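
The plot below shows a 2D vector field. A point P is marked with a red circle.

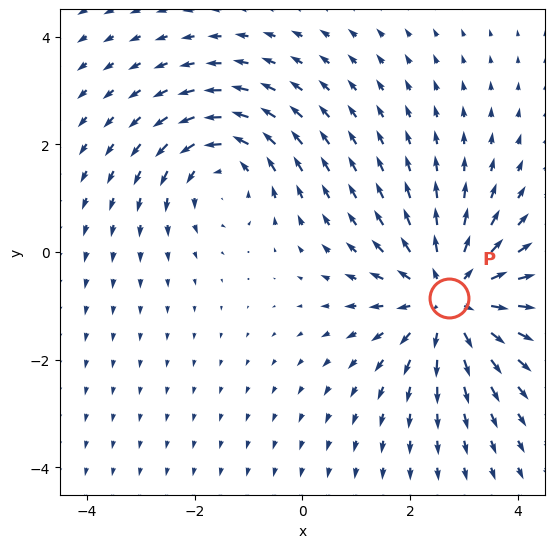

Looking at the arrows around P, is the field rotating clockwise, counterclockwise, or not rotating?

not rotating

Near P at (2.7, -0.9) the arrows show no circulation. The curl there is ≈0.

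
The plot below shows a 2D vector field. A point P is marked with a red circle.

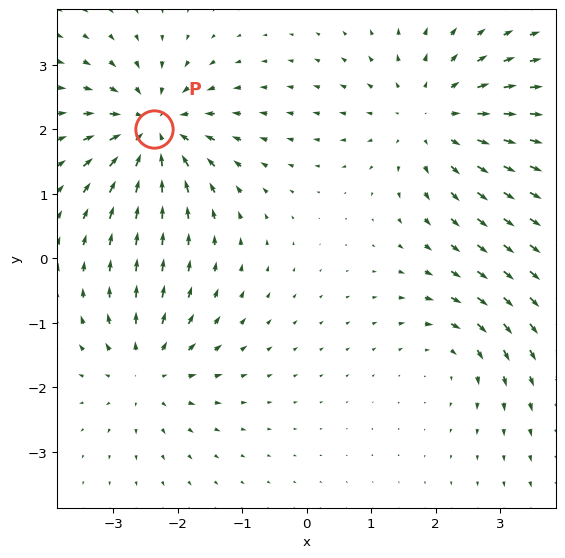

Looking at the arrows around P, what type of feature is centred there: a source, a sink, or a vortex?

sink

At P (-2.4, 2.0) the arrows converge inward. Divergence about -6, curl ≈0 — negative divergence with near-zero curl is a sink.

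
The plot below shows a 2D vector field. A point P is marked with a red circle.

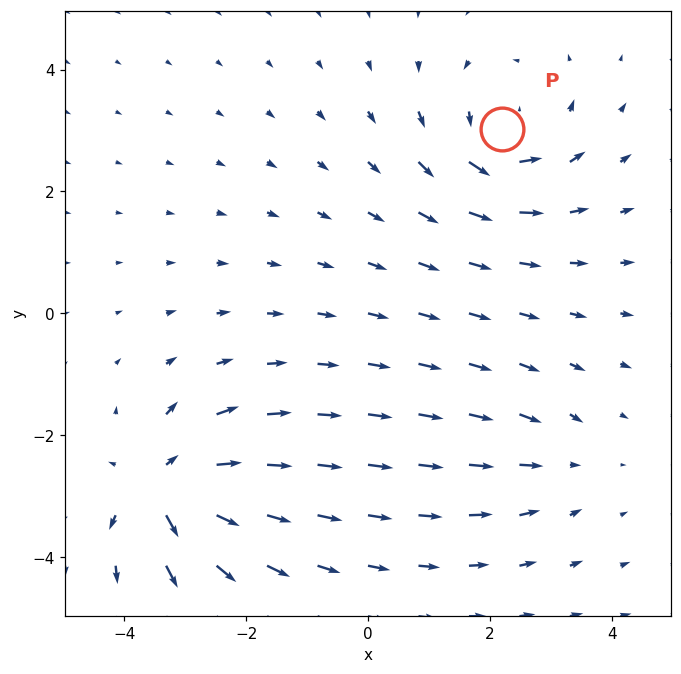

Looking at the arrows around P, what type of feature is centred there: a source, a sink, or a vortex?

At P (2.2, 3.0) the arrows circulate counterclockwise. Divergence ≈0, curl about +5 — near-zero divergence with nonzero curl is a vortex.

vortex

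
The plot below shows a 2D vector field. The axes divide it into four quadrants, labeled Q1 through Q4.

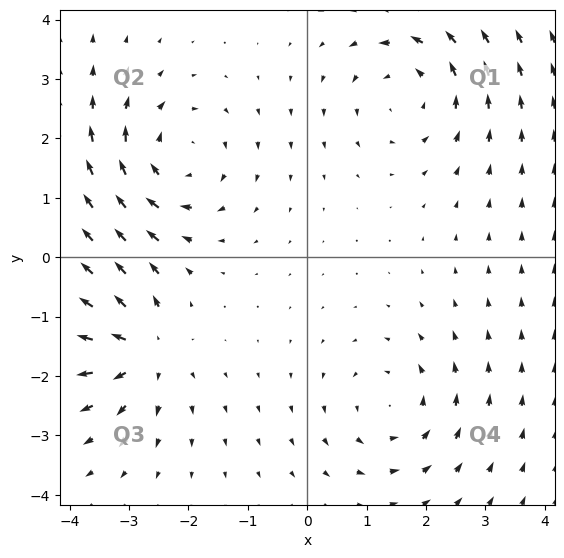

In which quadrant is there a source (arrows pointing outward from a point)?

The source sits at approximately (-2.8, -1.5), which lies in quadrant Q3. The divergence there is about +5, positive as expected for a source.

Q3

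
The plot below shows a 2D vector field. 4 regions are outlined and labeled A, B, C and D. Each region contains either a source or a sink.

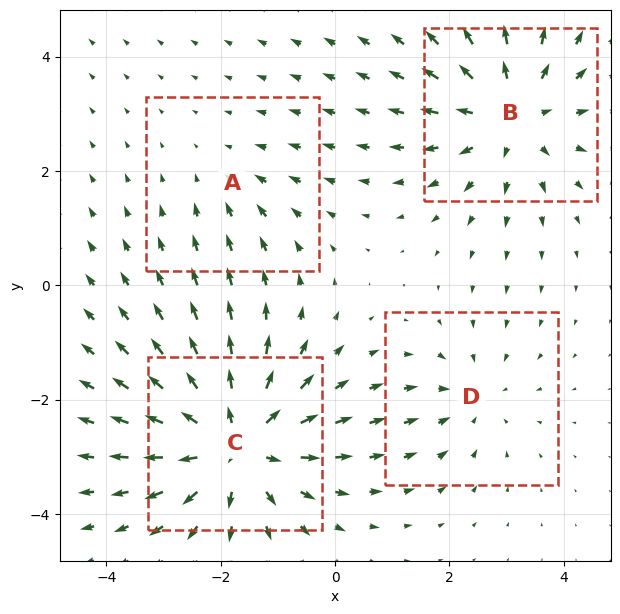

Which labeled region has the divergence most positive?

Divergence at each region's feature centre — A: about -2, B: about +5, C: about +6, D: about -3. Region C is most positive.

C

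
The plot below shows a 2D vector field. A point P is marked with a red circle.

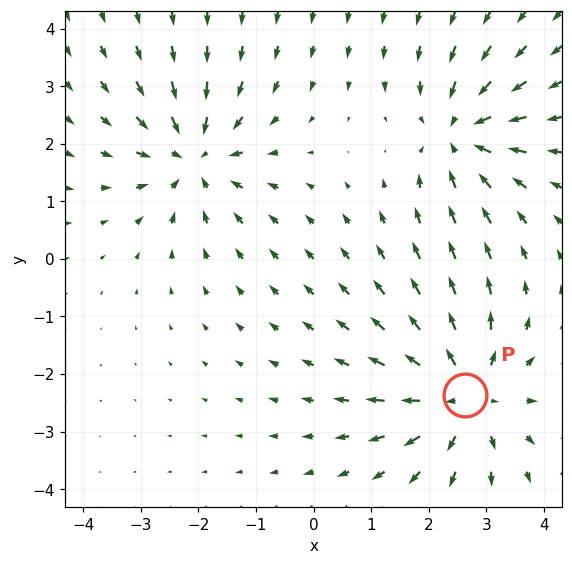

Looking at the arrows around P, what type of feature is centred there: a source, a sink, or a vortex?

At P (2.6, -2.4) the arrows spread outward. Divergence about +5, curl ≈0 — positive divergence with near-zero curl is a source.

source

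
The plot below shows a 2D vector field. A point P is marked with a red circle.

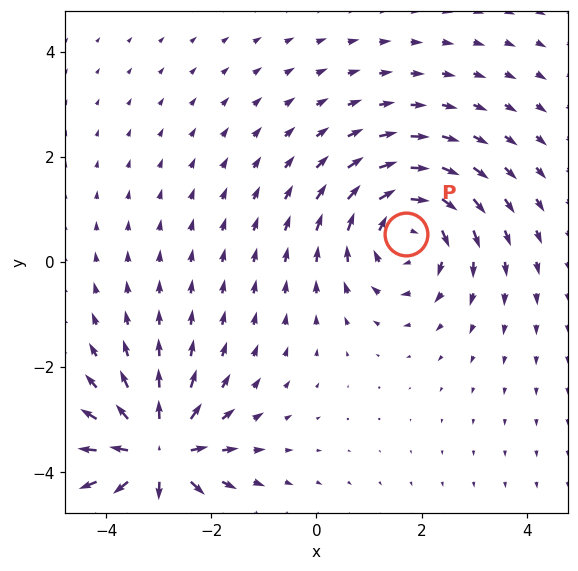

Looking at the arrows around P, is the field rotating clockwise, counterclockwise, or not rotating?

clockwise

Near P at (1.7, 0.5) the arrows circulate clockwise. The curl (z-component) there is about -4; negative curl means clockwise rotation.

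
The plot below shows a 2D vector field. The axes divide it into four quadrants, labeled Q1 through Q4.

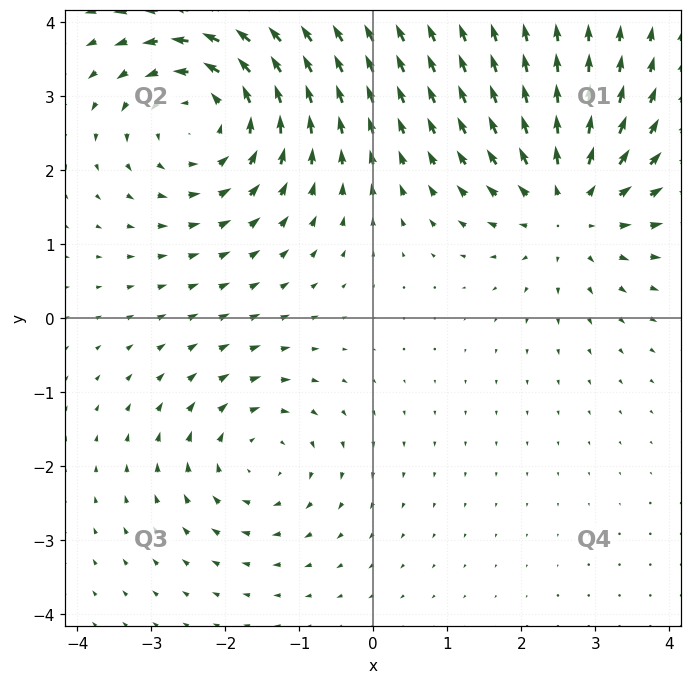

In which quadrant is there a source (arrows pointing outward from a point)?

The source sits at approximately (2.7, 1.5), which lies in quadrant Q1. The divergence there is about +4, positive as expected for a source.

Q1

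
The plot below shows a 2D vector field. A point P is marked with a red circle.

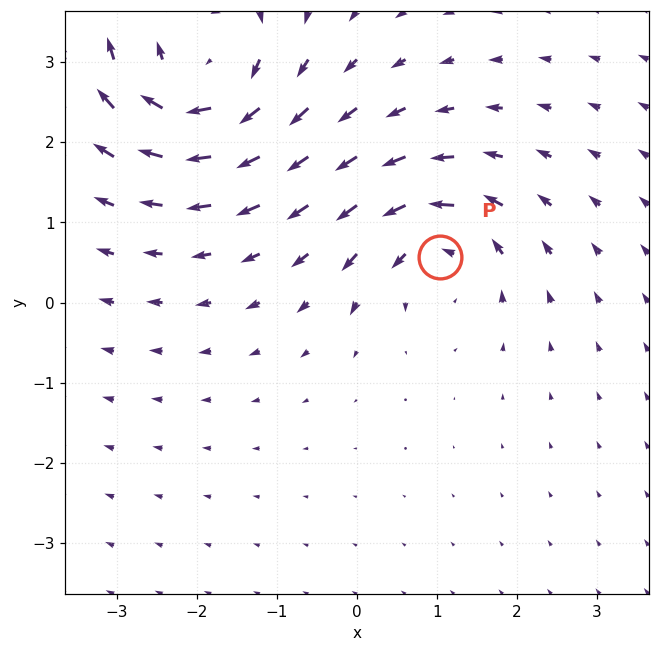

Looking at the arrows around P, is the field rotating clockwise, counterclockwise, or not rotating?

counterclockwise

Near P at (1.0, 0.6) the arrows circulate counterclockwise. The curl (z-component) there is about +5; positive curl means counterclockwise rotation.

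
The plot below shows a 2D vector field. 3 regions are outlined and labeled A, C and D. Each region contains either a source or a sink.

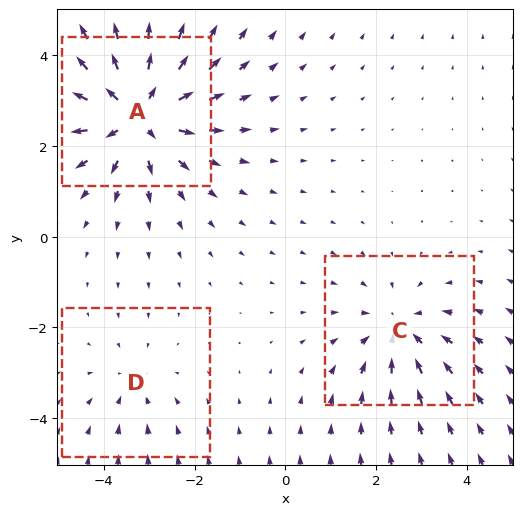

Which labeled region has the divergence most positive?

Divergence at each region's feature centre — A: about +5, C: about -3, D: about -2. Region A is most positive.

A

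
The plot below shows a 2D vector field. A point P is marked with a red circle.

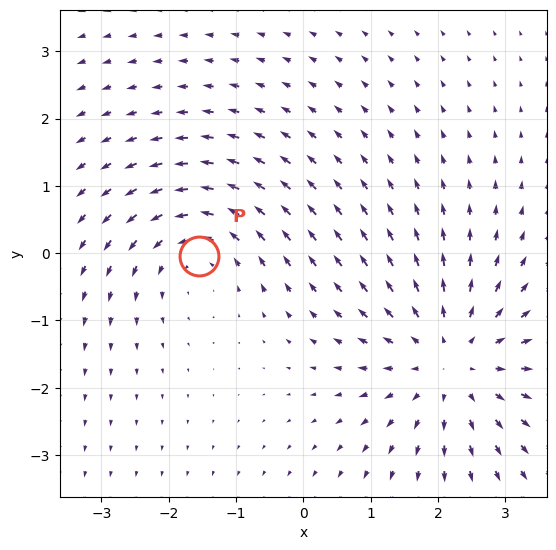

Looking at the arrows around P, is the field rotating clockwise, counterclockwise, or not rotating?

counterclockwise

Near P at (-1.6, -0.0) the arrows circulate counterclockwise. The curl (z-component) there is about +3; positive curl means counterclockwise rotation.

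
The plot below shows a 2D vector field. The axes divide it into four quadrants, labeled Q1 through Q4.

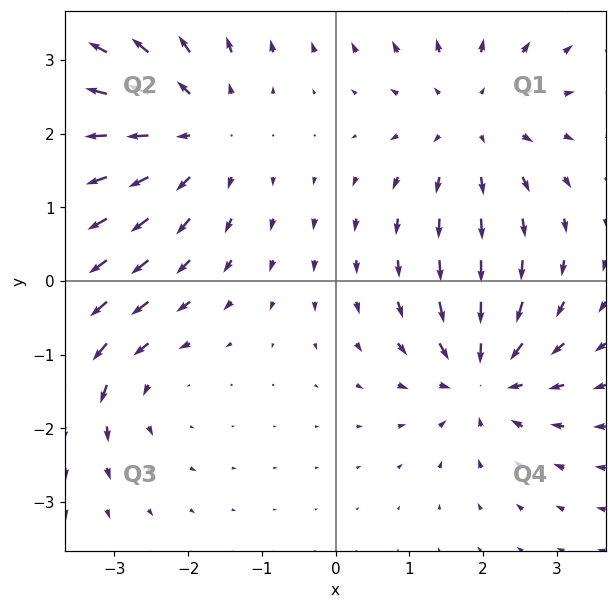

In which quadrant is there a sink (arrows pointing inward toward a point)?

The sink sits at approximately (2.0, -1.3), which lies in quadrant Q4. The divergence there is about -5, negative as expected for a sink.

Q4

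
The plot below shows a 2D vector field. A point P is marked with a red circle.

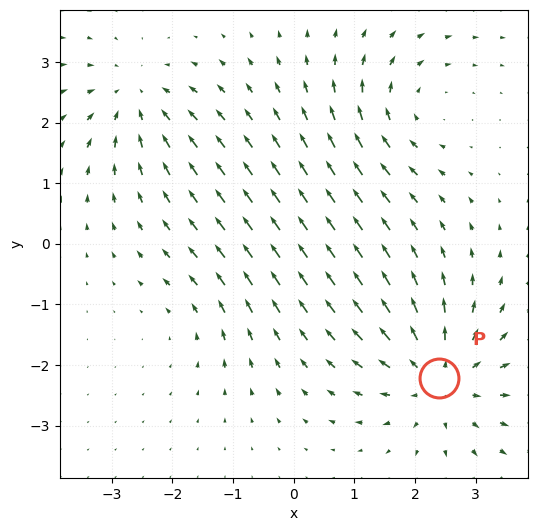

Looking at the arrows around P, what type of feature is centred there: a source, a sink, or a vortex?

At P (2.4, -2.2) the arrows spread outward. Divergence about +5, curl ≈0 — positive divergence with near-zero curl is a source.

source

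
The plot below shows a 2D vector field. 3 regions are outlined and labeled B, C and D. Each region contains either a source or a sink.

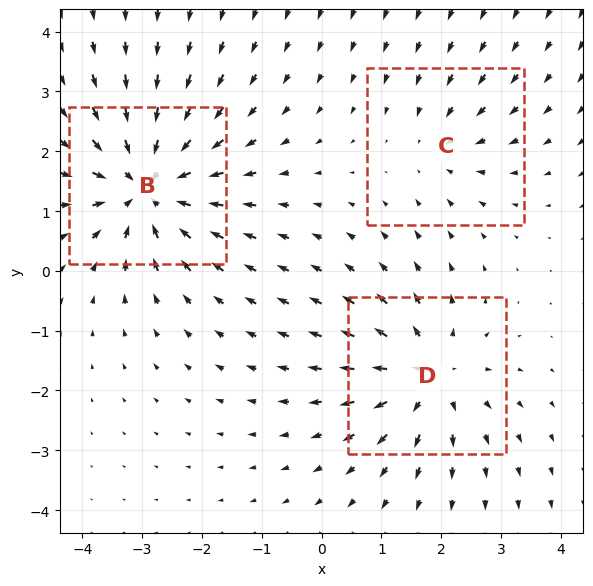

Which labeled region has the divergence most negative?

Divergence at each region's feature centre — B: about -5, C: about -2, D: about +4. Region B is most negative.

B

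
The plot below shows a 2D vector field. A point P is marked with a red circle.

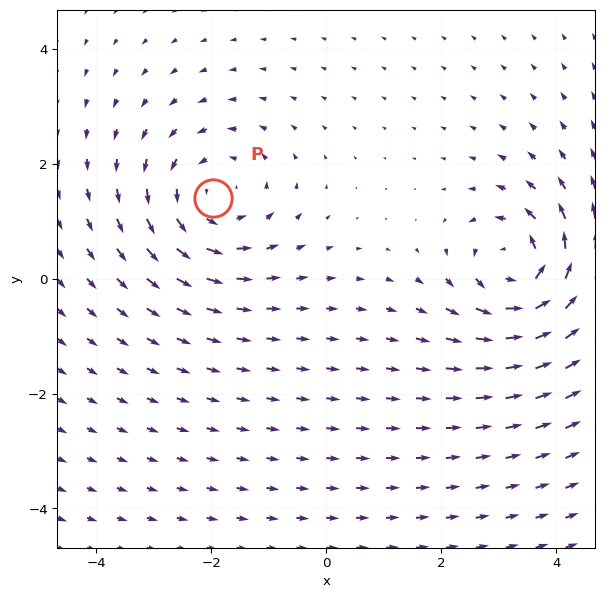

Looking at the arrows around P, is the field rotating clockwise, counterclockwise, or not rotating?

counterclockwise

Near P at (-2.0, 1.4) the arrows circulate counterclockwise. The curl (z-component) there is about +3; positive curl means counterclockwise rotation.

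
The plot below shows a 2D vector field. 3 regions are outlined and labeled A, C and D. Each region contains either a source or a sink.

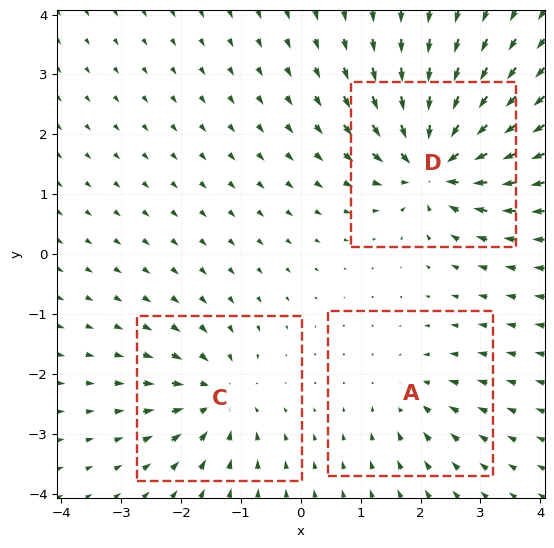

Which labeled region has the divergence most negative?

Divergence at each region's feature centre — A: about -3, C: about -4, D: about -7. Region D is most negative.

D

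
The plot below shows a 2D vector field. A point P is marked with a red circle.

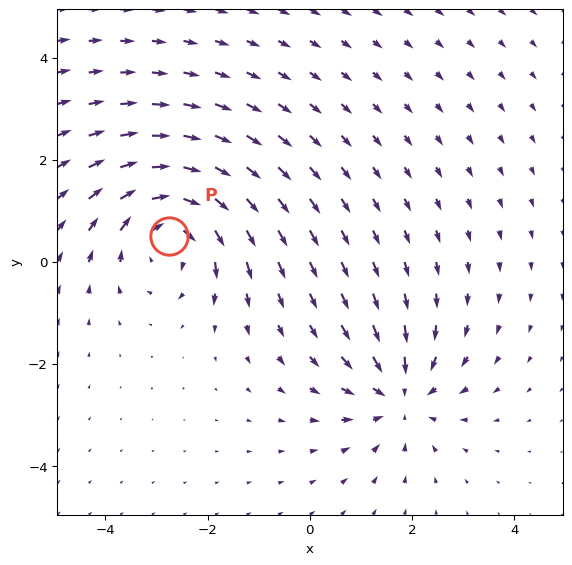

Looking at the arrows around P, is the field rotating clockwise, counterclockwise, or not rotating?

clockwise

Near P at (-2.8, 0.5) the arrows circulate clockwise. The curl (z-component) there is about -3; negative curl means clockwise rotation.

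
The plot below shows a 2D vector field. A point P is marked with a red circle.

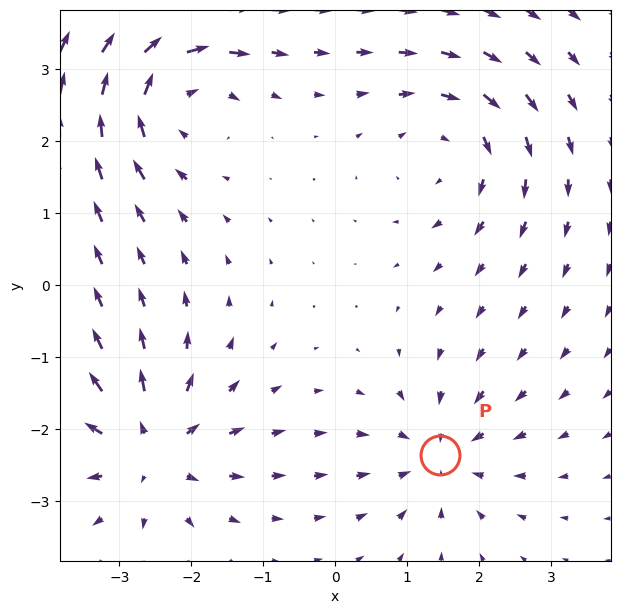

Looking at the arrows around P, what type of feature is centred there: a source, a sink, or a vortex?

sink

At P (1.5, -2.4) the arrows converge inward. Divergence about -4, curl ≈0 — negative divergence with near-zero curl is a sink.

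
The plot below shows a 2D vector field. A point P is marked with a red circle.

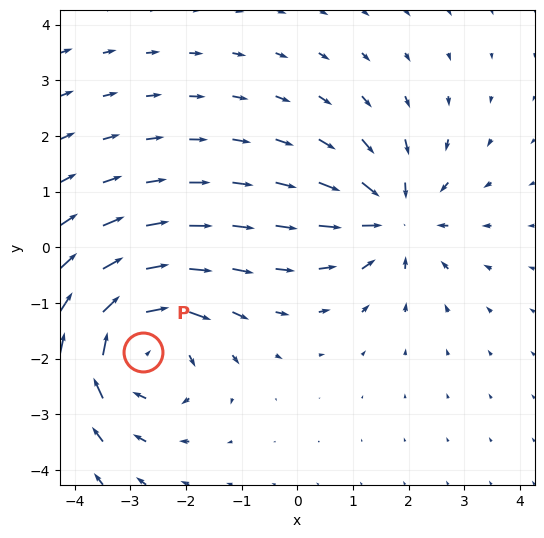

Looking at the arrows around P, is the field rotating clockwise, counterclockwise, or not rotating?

Near P at (-2.8, -1.9) the arrows circulate clockwise. The curl (z-component) there is about -4; negative curl means clockwise rotation.

clockwise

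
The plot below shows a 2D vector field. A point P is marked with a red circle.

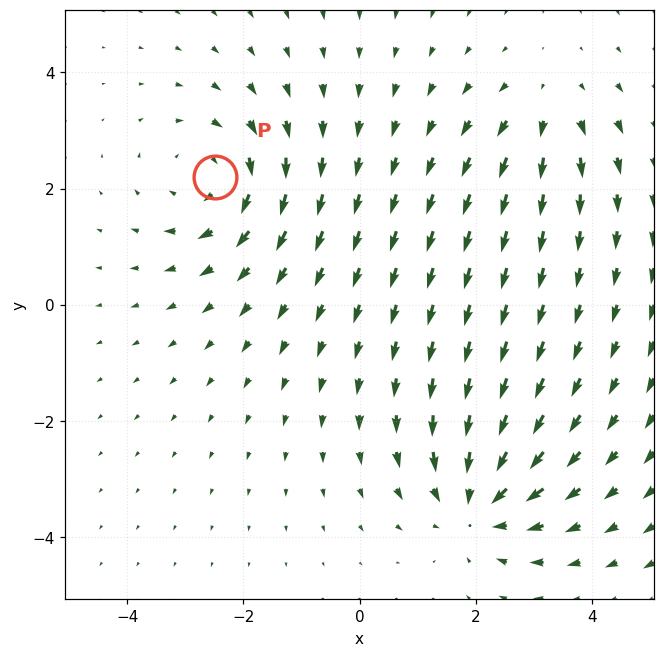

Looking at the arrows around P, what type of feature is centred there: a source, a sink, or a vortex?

vortex

At P (-2.5, 2.2) the arrows circulate clockwise. Divergence ≈0, curl about -4 — near-zero divergence with nonzero curl is a vortex.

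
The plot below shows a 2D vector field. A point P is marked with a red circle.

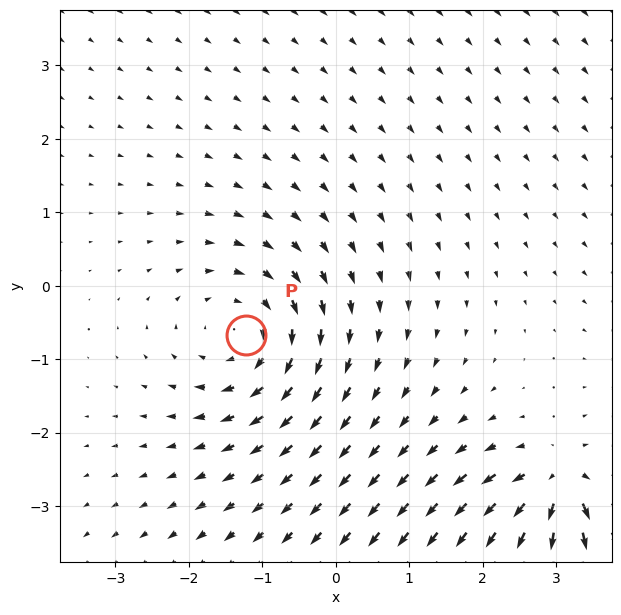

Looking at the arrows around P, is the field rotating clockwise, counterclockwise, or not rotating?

Near P at (-1.2, -0.7) the arrows circulate clockwise. The curl (z-component) there is about -3; negative curl means clockwise rotation.

clockwise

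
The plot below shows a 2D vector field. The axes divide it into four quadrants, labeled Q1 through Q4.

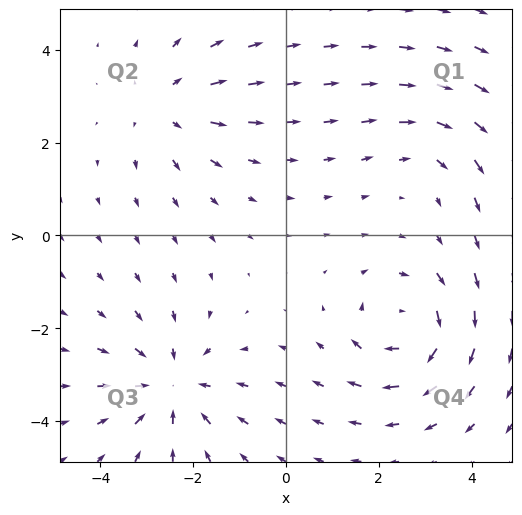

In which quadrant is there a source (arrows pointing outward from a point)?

Q2

The source sits at approximately (-2.6, 2.8), which lies in quadrant Q2. The divergence there is about +3, positive as expected for a source.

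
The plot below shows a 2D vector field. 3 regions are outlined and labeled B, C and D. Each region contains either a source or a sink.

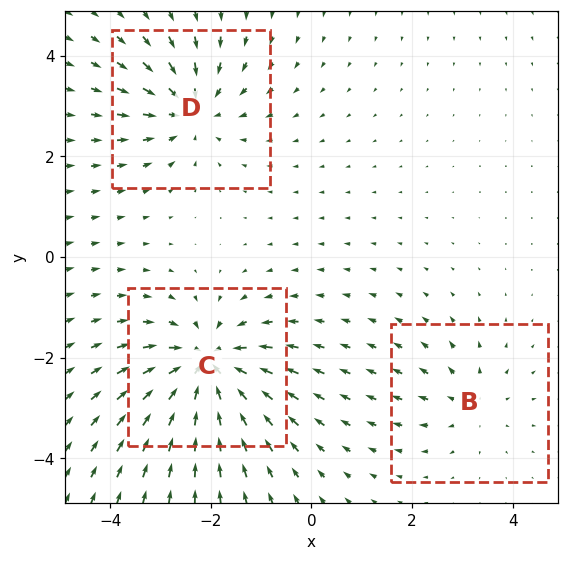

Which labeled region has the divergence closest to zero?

B

Divergence at each region's feature centre — B: about +2, C: about -5, D: about -4. Region B is closest to zero.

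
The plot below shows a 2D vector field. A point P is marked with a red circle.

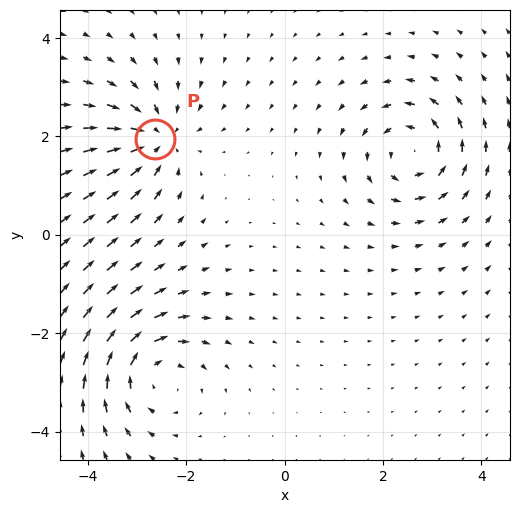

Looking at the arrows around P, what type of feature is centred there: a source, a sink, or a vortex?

At P (-2.6, 1.9) the arrows converge inward. Divergence about -4, curl ≈0 — negative divergence with near-zero curl is a sink.

sink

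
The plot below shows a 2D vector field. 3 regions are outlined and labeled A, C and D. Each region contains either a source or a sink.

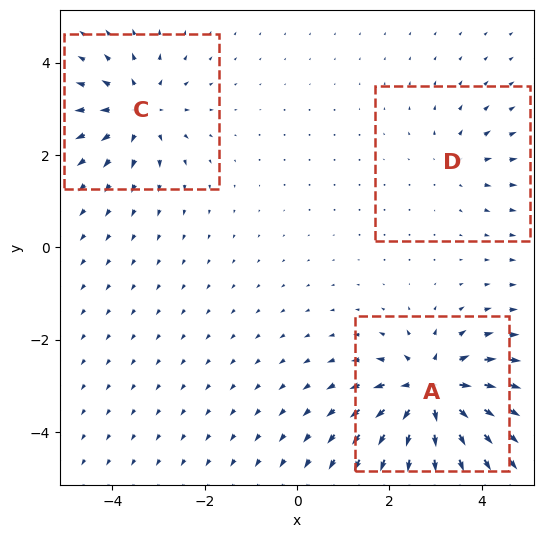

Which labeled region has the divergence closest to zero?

Divergence at each region's feature centre — A: about +6, C: about +4, D: about +2. Region D is closest to zero.

D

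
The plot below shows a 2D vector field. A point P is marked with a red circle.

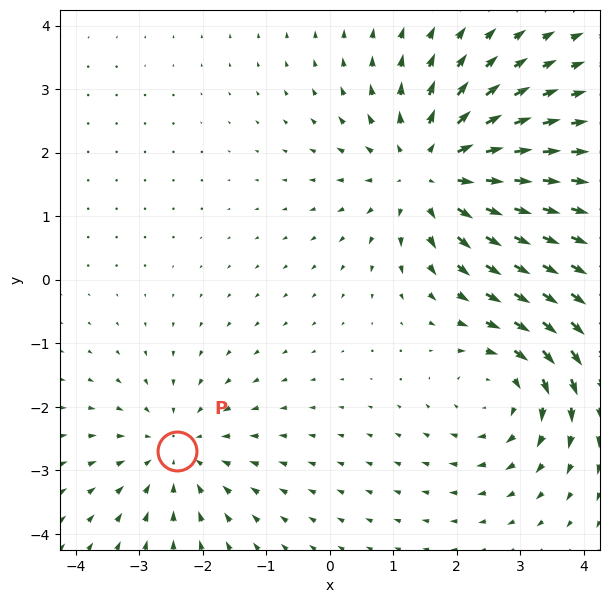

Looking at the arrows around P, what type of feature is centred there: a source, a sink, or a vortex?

sink

At P (-2.4, -2.7) the arrows converge inward. Divergence about -3, curl ≈0 — negative divergence with near-zero curl is a sink.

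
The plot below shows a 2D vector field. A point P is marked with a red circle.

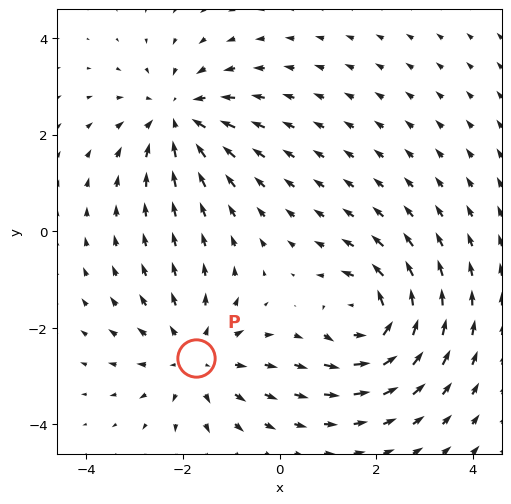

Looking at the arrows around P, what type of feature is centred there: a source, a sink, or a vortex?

source

At P (-1.7, -2.6) the arrows spread outward. Divergence about +3, curl ≈0 — positive divergence with near-zero curl is a source.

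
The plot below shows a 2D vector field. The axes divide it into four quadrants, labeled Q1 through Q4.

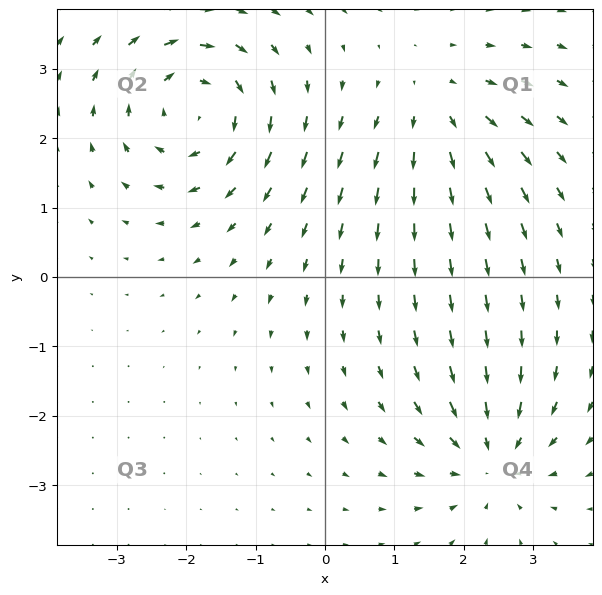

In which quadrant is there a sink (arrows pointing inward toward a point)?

The sink sits at approximately (2.4, -2.6), which lies in quadrant Q4. The divergence there is about -4, negative as expected for a sink.

Q4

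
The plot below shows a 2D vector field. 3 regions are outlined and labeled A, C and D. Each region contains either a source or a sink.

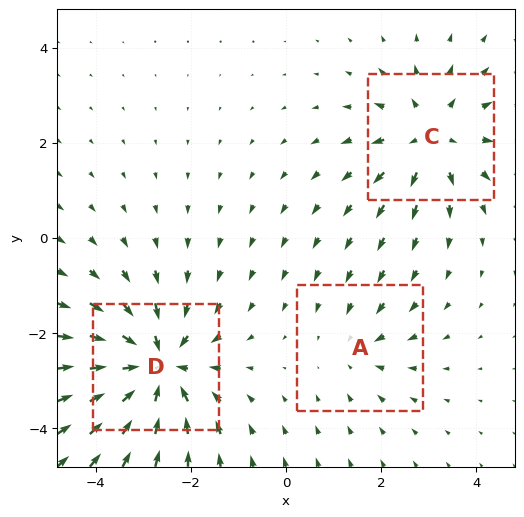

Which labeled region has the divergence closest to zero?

A

Divergence at each region's feature centre — A: about -2, C: about +3, D: about -4. Region A is closest to zero.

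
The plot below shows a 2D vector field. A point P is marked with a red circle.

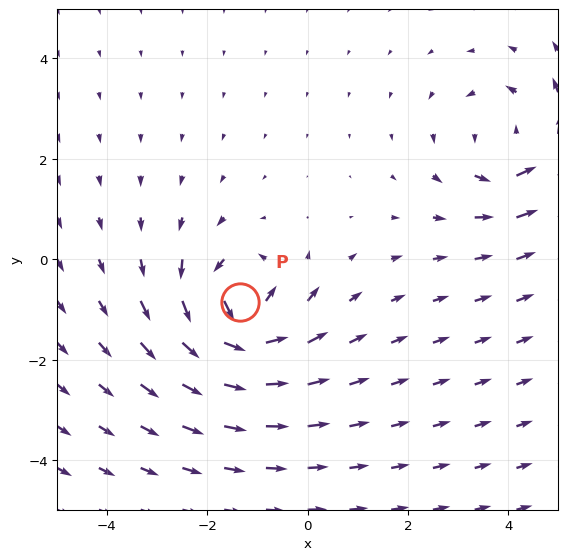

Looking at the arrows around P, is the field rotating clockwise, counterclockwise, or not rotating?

counterclockwise

Near P at (-1.4, -0.8) the arrows circulate counterclockwise. The curl (z-component) there is about +5; positive curl means counterclockwise rotation.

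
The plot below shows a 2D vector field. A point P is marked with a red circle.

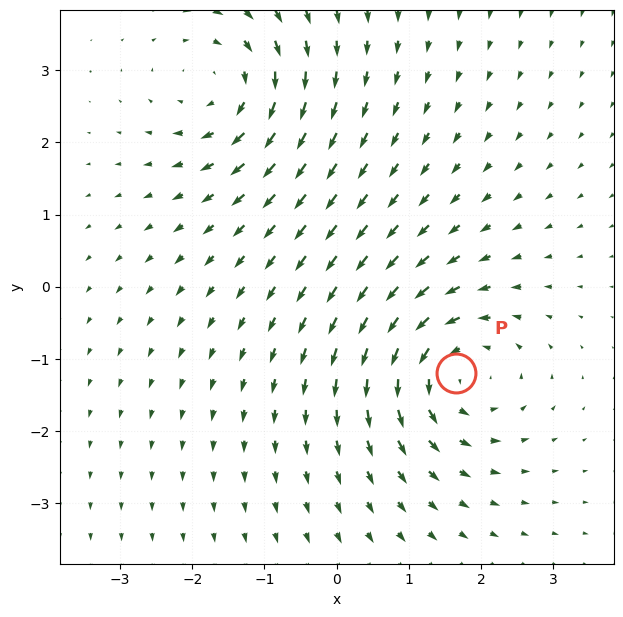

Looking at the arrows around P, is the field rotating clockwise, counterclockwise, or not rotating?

Near P at (1.6, -1.2) the arrows circulate counterclockwise. The curl (z-component) there is about +4; positive curl means counterclockwise rotation.

counterclockwise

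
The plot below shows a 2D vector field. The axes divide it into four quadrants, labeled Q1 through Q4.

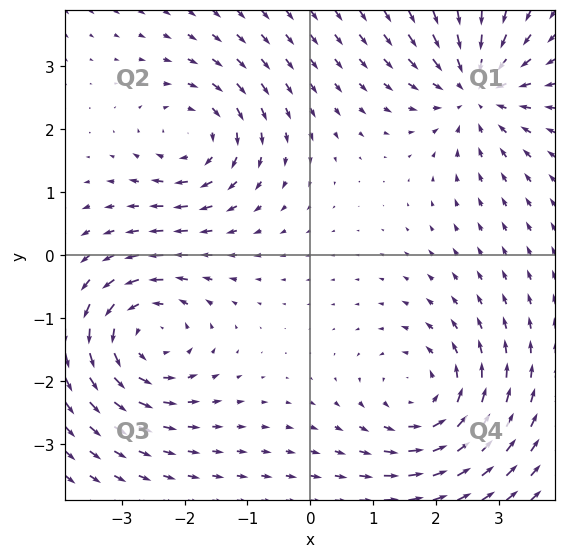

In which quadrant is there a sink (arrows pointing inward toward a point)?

The sink sits at approximately (2.6, 2.6), which lies in quadrant Q1. The divergence there is about -5, negative as expected for a sink.

Q1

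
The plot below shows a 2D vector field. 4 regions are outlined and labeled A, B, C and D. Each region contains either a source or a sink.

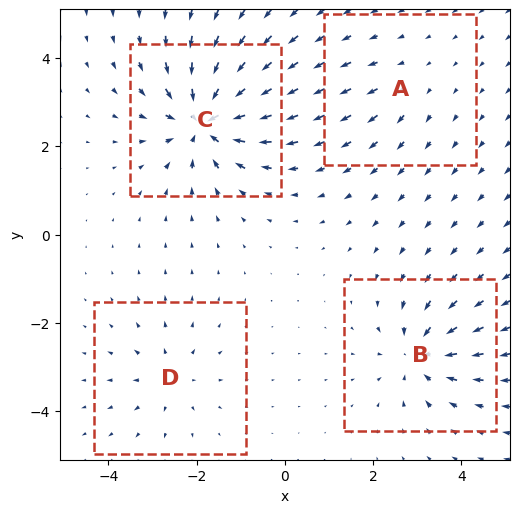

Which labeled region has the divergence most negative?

Divergence at each region's feature centre — A: about +2, B: about -5, C: about -8, D: about +4. Region C is most negative.

C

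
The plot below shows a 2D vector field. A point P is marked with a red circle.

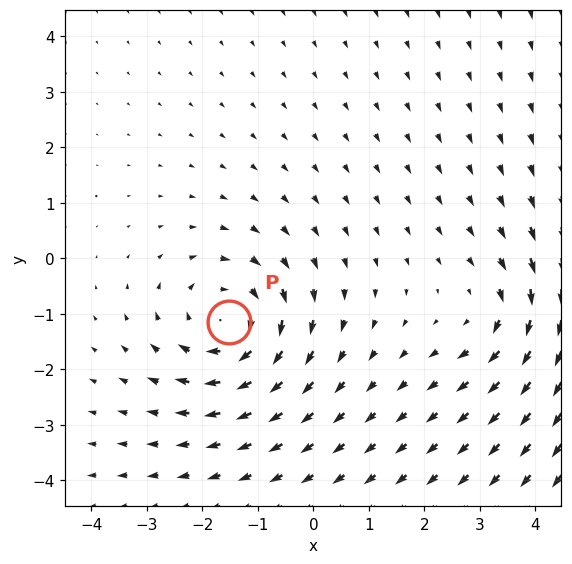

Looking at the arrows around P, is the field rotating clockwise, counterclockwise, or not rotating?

Near P at (-1.5, -1.2) the arrows circulate clockwise. The curl (z-component) there is about -4; negative curl means clockwise rotation.

clockwise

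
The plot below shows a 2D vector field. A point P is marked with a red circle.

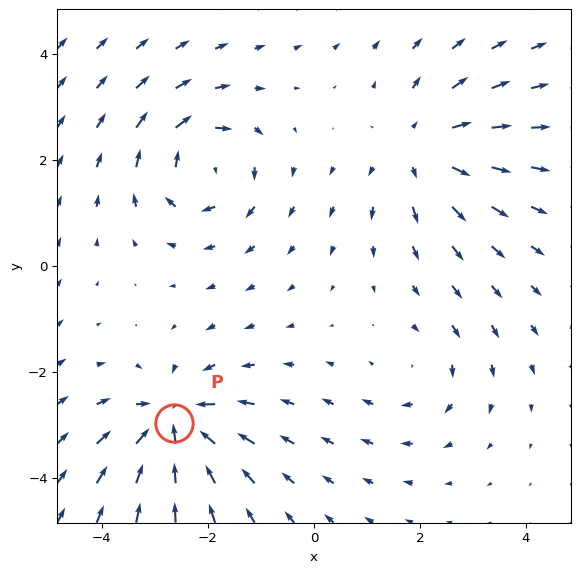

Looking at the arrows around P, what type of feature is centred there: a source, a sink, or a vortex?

At P (-2.6, -3.0) the arrows converge inward. Divergence about -6, curl ≈0 — negative divergence with near-zero curl is a sink.

sink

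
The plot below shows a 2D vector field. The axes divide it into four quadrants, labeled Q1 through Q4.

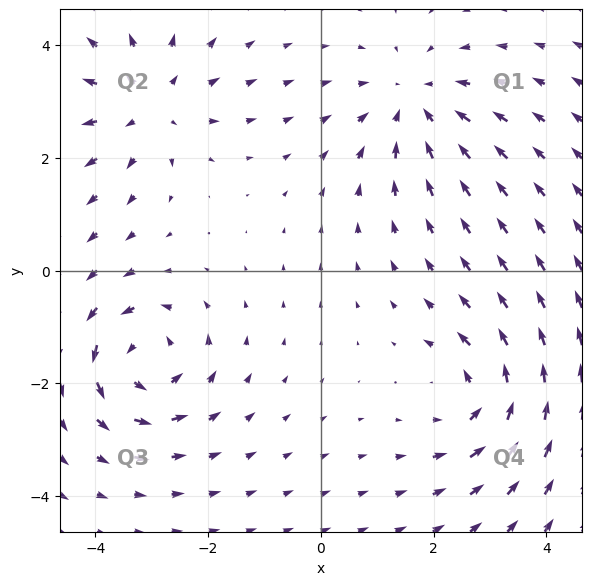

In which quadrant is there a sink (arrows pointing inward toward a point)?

Q1

The sink sits at approximately (1.7, 3.0), which lies in quadrant Q1. The divergence there is about -4, negative as expected for a sink.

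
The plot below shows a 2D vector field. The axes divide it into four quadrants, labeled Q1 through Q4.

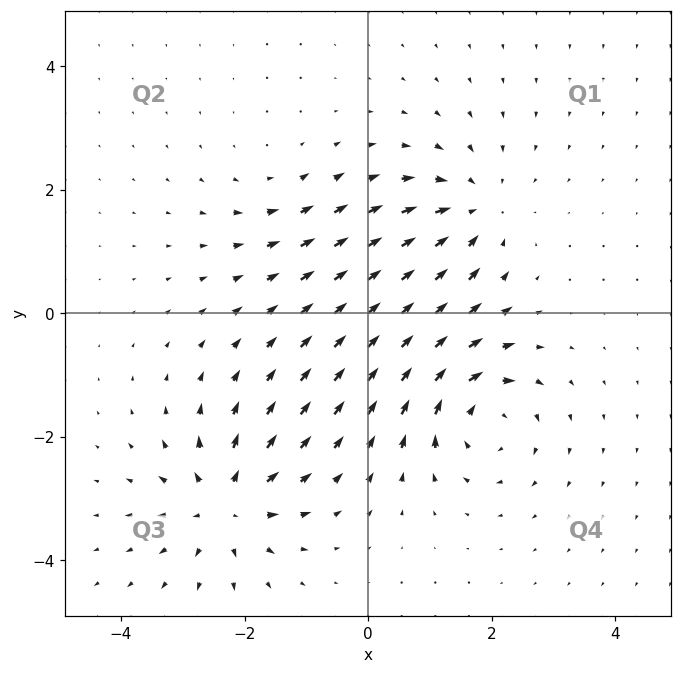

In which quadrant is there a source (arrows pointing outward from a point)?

The source sits at approximately (-2.3, -3.1), which lies in quadrant Q3. The divergence there is about +6, positive as expected for a source.

Q3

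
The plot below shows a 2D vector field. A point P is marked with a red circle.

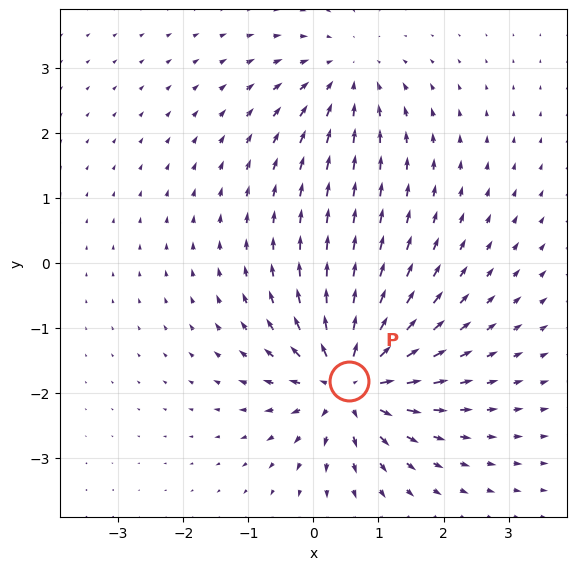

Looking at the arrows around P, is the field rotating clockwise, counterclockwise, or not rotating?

not rotating

Near P at (0.6, -1.8) the arrows show no circulation. The curl there is ≈0.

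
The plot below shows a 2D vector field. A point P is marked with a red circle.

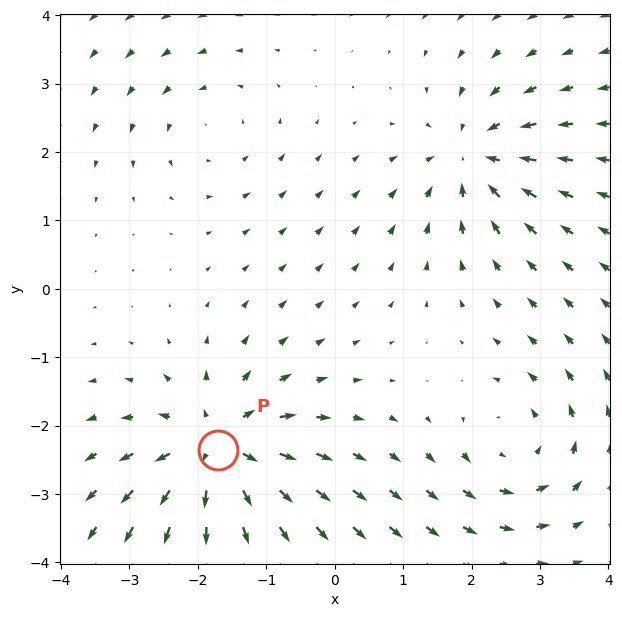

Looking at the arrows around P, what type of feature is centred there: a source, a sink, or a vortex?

source

At P (-1.7, -2.4) the arrows spread outward. Divergence about +6, curl ≈0 — positive divergence with near-zero curl is a source.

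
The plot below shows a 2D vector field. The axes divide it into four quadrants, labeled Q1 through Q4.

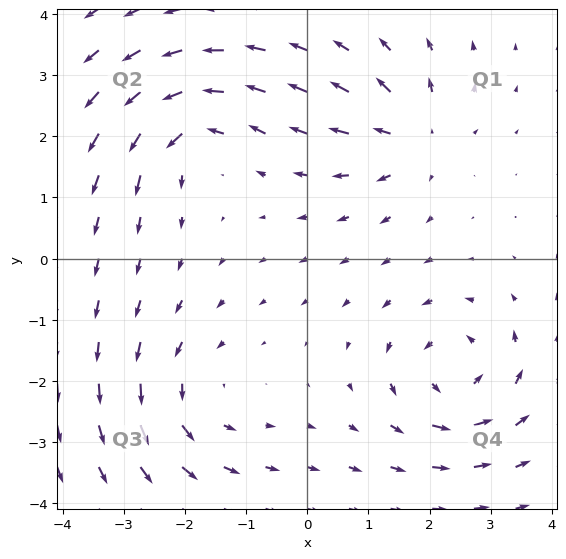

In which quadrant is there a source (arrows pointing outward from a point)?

The source sits at approximately (1.7, 2.0), which lies in quadrant Q1. The divergence there is about +5, positive as expected for a source.

Q1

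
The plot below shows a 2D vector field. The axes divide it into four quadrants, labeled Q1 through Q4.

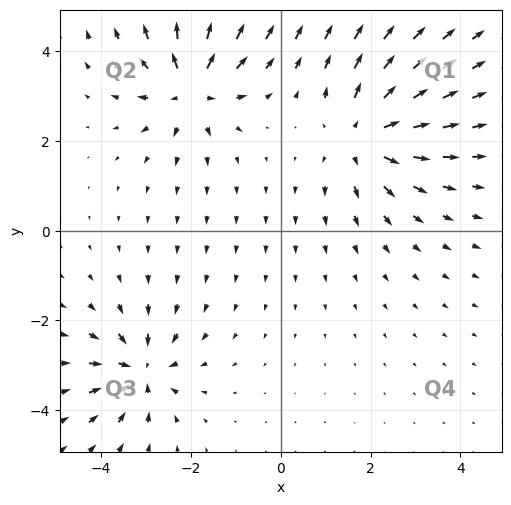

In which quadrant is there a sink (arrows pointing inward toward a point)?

The sink sits at approximately (-3.1, -3.1), which lies in quadrant Q3. The divergence there is about -5, negative as expected for a sink.

Q3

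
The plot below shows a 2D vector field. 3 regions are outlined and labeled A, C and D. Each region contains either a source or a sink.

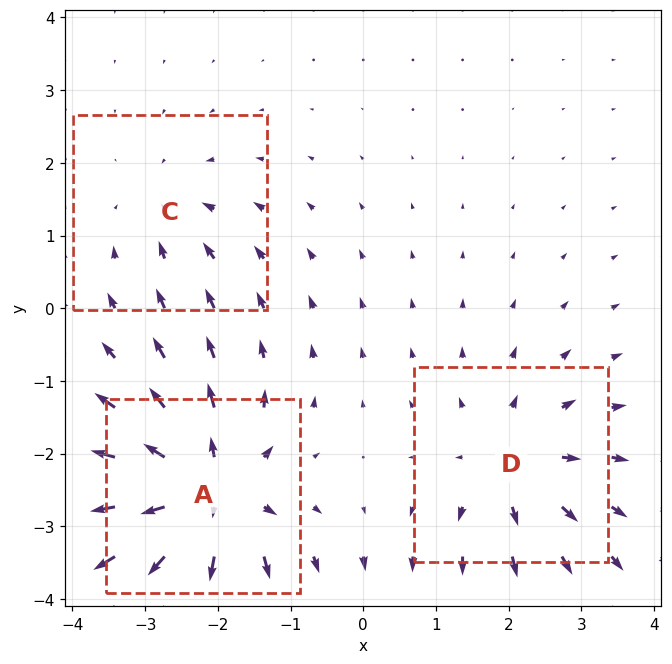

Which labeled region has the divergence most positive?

A

Divergence at each region's feature centre — A: about +6, C: about -2, D: about +4. Region A is most positive.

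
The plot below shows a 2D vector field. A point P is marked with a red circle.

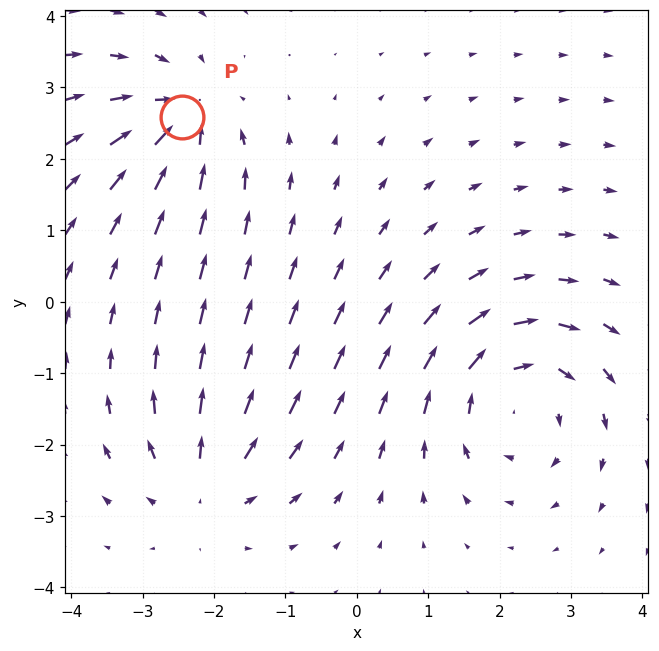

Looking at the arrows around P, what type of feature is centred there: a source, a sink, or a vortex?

At P (-2.4, 2.6) the arrows converge inward. Divergence about -4, curl ≈0 — negative divergence with near-zero curl is a sink.

sink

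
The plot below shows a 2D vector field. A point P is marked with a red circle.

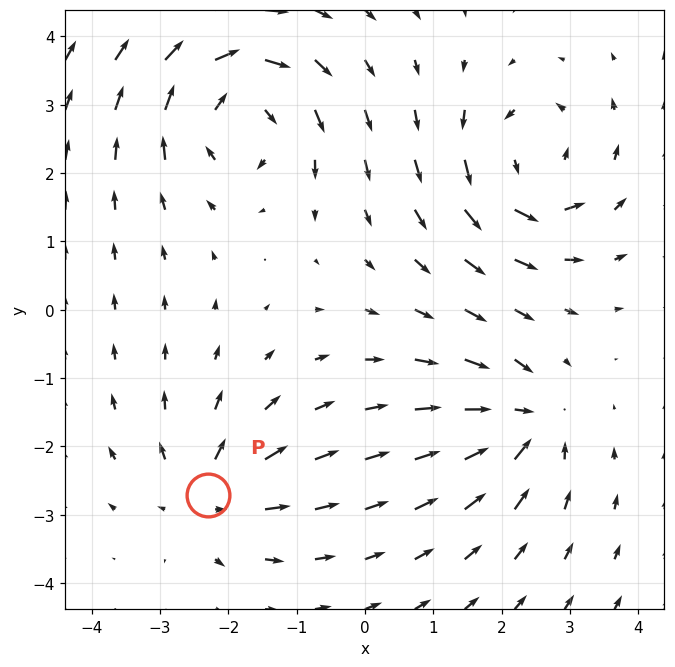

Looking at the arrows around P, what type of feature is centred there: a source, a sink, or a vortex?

source

At P (-2.3, -2.7) the arrows spread outward. Divergence about +4, curl ≈0 — positive divergence with near-zero curl is a source.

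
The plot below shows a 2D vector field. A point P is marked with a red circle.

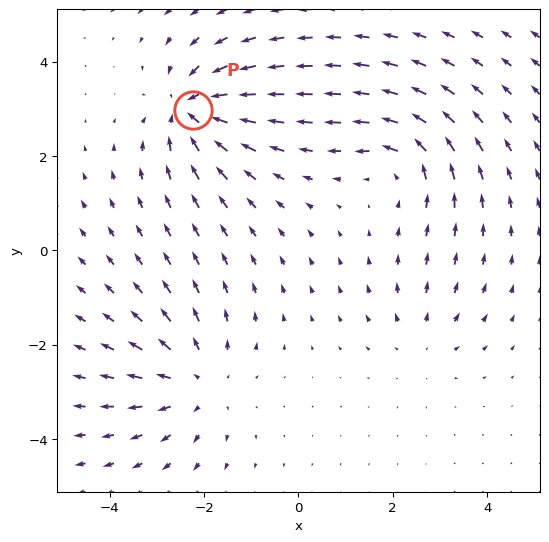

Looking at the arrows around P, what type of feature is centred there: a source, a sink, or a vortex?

sink

At P (-2.2, 3.0) the arrows converge inward. Divergence about -6, curl ≈0 — negative divergence with near-zero curl is a sink.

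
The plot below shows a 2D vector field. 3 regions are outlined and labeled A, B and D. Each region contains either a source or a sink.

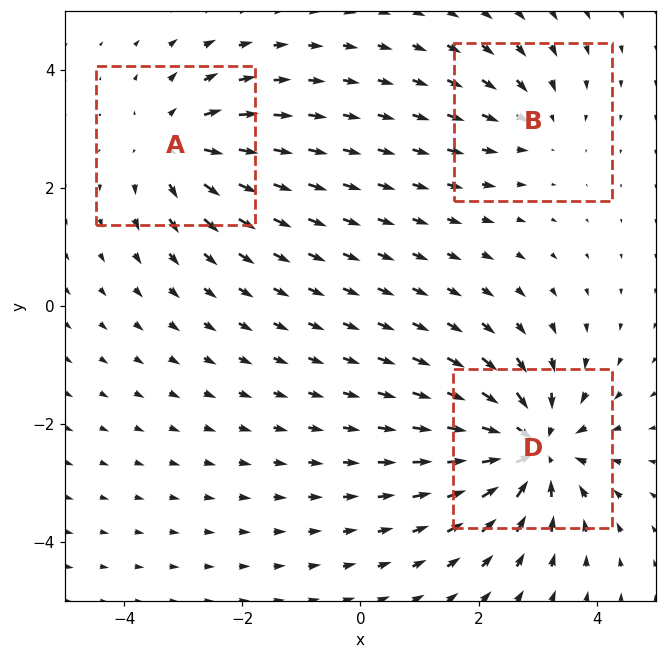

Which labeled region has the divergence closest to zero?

B

Divergence at each region's feature centre — A: about +3, B: about -2, D: about -5. Region B is closest to zero.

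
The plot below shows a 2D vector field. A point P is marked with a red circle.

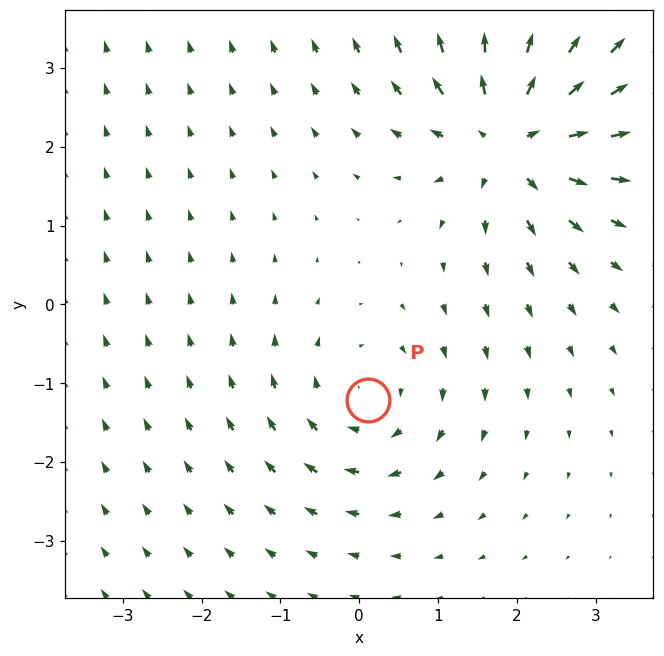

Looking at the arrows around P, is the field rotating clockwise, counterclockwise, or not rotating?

clockwise

Near P at (0.1, -1.2) the arrows circulate clockwise. The curl (z-component) there is about -3; negative curl means clockwise rotation.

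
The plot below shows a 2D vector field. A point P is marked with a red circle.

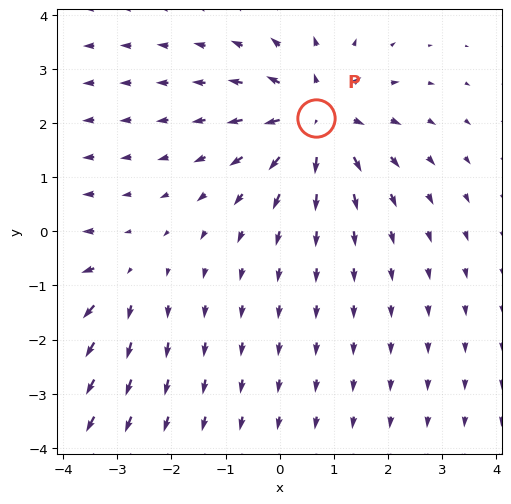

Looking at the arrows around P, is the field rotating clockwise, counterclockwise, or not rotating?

not rotating

Near P at (0.7, 2.1) the arrows show no circulation. The curl there is ≈0.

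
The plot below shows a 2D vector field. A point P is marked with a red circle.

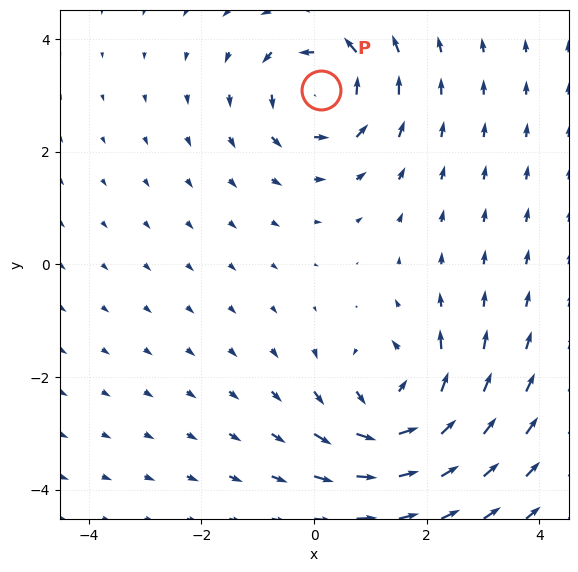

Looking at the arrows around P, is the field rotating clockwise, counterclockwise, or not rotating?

Near P at (0.1, 3.1) the arrows circulate counterclockwise. The curl (z-component) there is about +4; positive curl means counterclockwise rotation.

counterclockwise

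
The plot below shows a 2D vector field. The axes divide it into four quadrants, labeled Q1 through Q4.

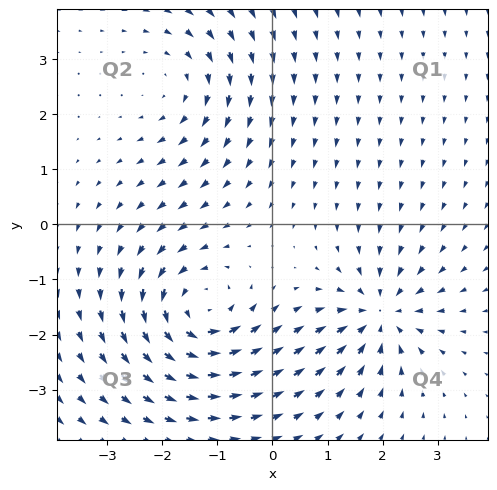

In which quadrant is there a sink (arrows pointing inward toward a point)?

Q4

The sink sits at approximately (2.0, -1.6), which lies in quadrant Q4. The divergence there is about -4, negative as expected for a sink.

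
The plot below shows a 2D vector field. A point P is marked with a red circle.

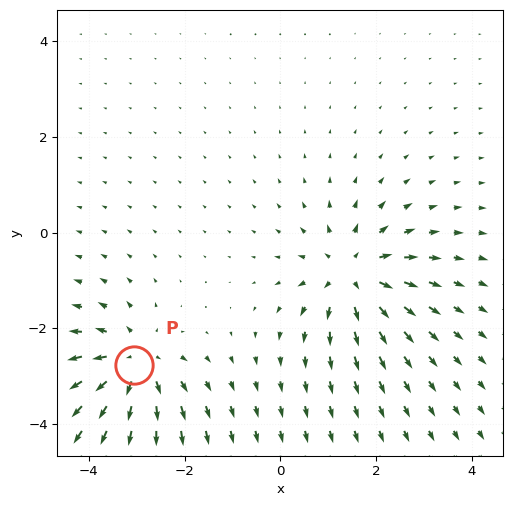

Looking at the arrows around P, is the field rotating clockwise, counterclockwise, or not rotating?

Near P at (-3.1, -2.8) the arrows show no circulation. The curl there is ≈0.

not rotating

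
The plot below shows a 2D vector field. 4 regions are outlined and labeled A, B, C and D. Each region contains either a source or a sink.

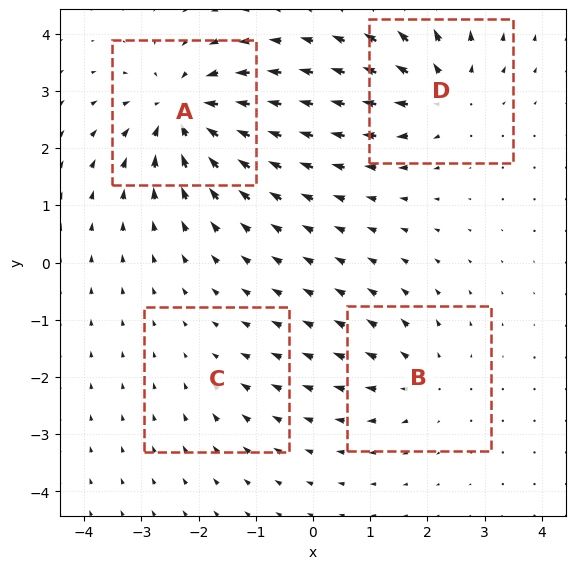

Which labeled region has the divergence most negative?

Divergence at each region's feature centre — A: about -8, B: about +4, C: about -2, D: about +6. Region A is most negative.

A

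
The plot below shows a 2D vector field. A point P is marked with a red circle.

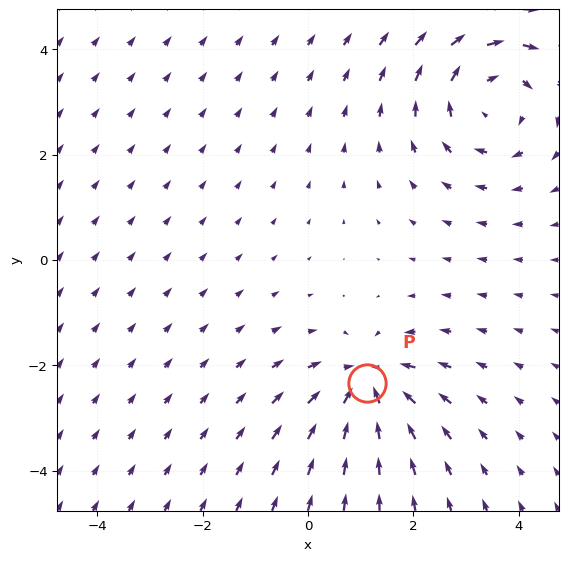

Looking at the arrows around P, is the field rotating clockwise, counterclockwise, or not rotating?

Near P at (1.1, -2.3) the arrows show no circulation. The curl there is ≈0.

not rotating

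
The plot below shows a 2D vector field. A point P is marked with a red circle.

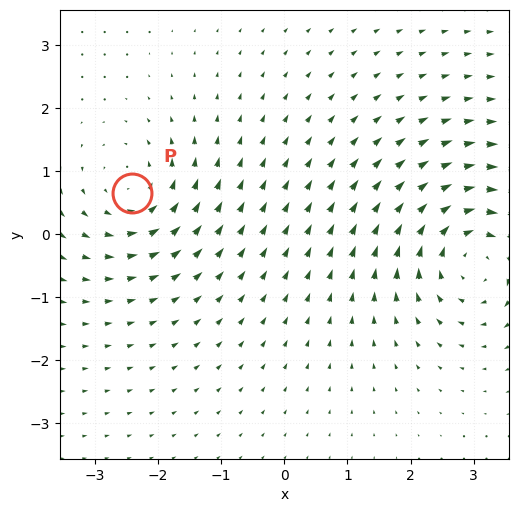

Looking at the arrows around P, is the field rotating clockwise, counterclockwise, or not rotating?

counterclockwise

Near P at (-2.4, 0.7) the arrows circulate counterclockwise. The curl (z-component) there is about +4; positive curl means counterclockwise rotation.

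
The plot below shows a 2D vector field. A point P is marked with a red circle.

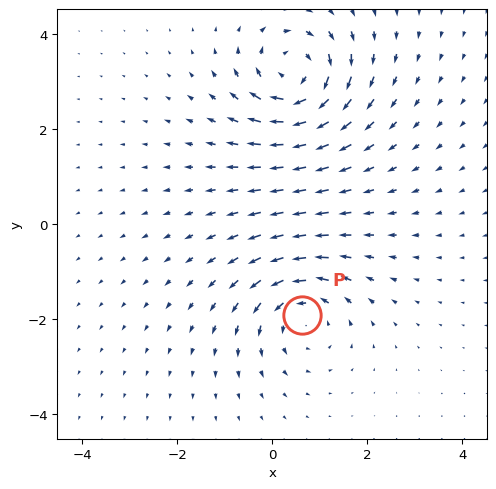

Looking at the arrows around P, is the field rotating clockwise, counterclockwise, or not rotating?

Near P at (0.6, -1.9) the arrows circulate counterclockwise. The curl (z-component) there is about +4; positive curl means counterclockwise rotation.

counterclockwise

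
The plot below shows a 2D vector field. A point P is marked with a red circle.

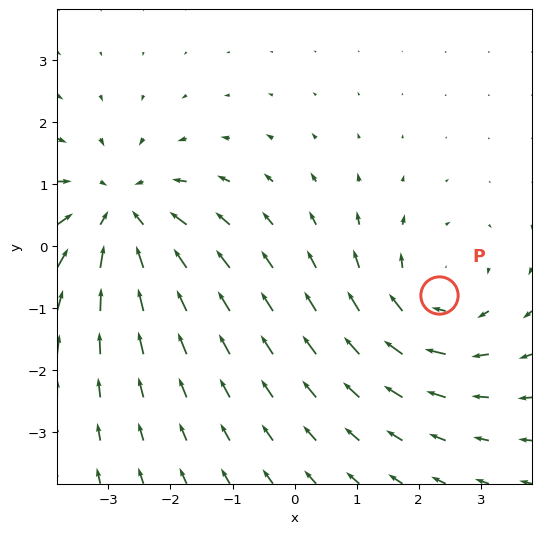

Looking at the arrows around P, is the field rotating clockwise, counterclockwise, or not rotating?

clockwise

Near P at (2.3, -0.8) the arrows circulate clockwise. The curl (z-component) there is about -3; negative curl means clockwise rotation.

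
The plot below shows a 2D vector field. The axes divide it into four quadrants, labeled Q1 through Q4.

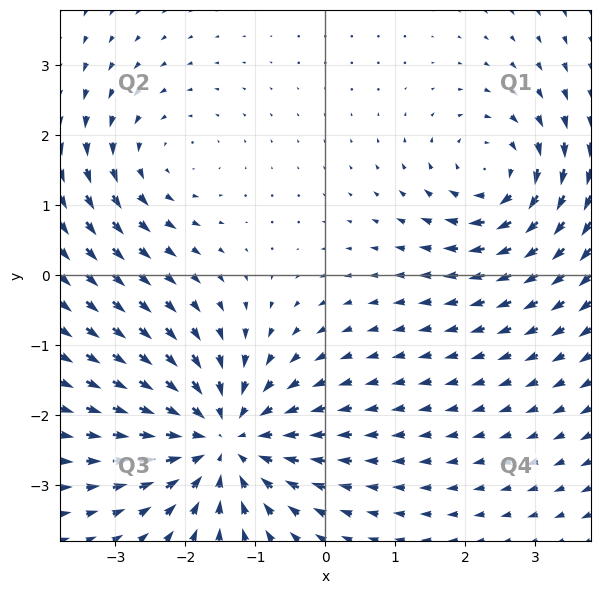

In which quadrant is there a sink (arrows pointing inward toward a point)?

Q3

The sink sits at approximately (-1.5, -2.4), which lies in quadrant Q3. The divergence there is about -4, negative as expected for a sink.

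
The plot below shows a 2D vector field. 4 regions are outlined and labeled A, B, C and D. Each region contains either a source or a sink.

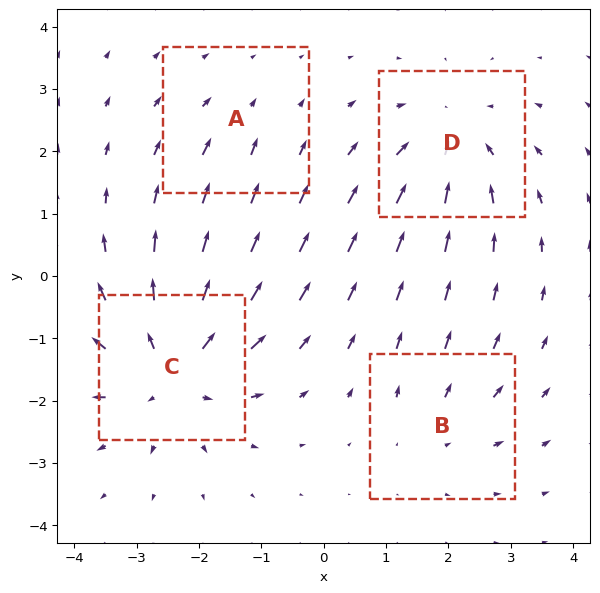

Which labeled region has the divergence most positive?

Divergence at each region's feature centre — A: about -2, B: about +3, C: about +6, D: about -5. Region C is most positive.

C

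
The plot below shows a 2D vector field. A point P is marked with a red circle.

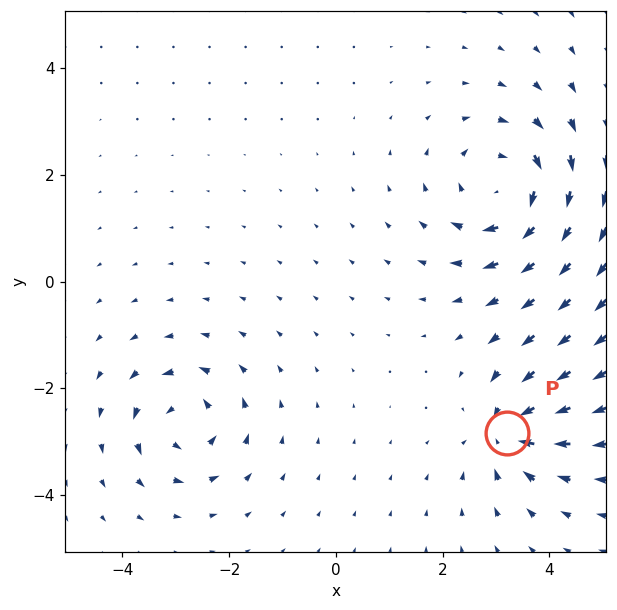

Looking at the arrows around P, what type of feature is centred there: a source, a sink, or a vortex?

At P (3.2, -2.8) the arrows converge inward. Divergence about -5, curl ≈0 — negative divergence with near-zero curl is a sink.

sink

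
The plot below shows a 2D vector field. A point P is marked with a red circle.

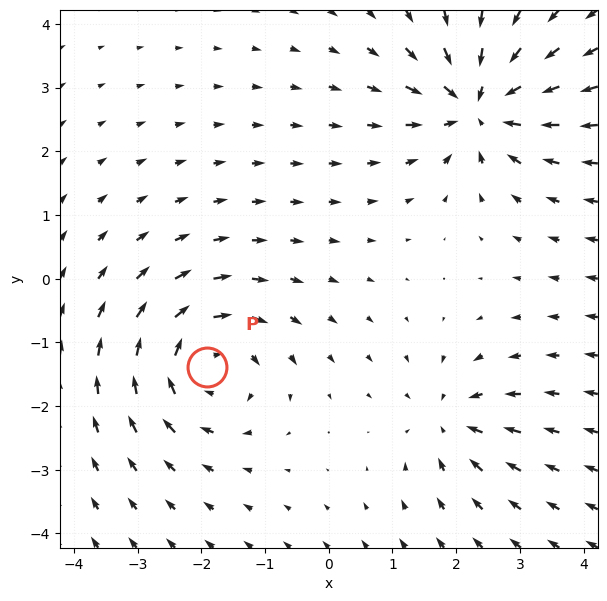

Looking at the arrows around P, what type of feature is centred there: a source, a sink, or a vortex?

vortex

At P (-1.9, -1.4) the arrows circulate clockwise. Divergence ≈0, curl about -6 — near-zero divergence with nonzero curl is a vortex.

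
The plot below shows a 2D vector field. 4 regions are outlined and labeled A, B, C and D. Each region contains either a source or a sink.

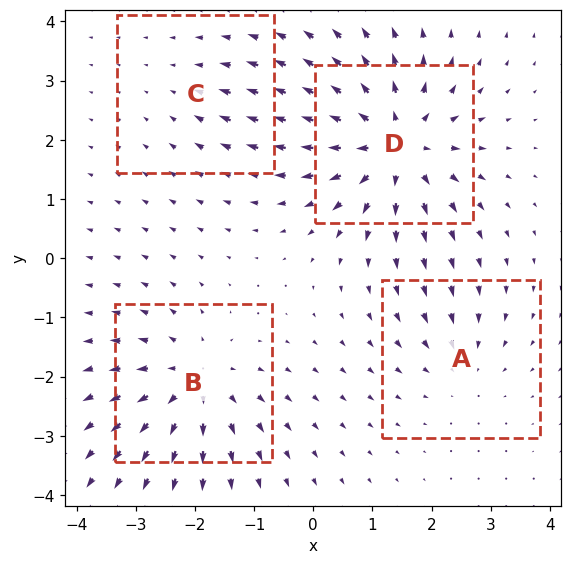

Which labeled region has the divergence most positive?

D

Divergence at each region's feature centre — A: about -3, B: about +5, C: about -2, D: about +7. Region D is most positive.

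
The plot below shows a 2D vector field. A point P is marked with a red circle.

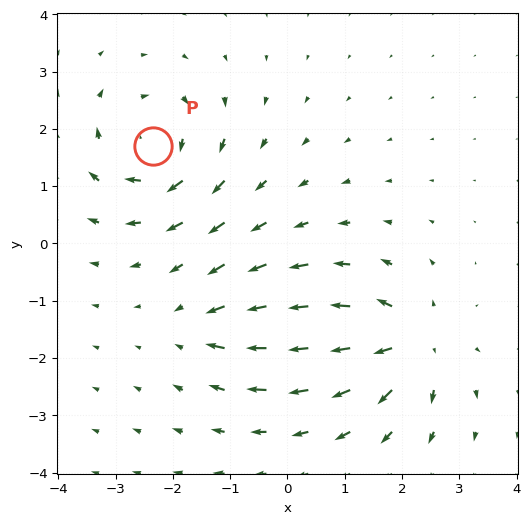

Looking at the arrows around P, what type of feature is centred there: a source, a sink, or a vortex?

At P (-2.3, 1.7) the arrows circulate clockwise. Divergence ≈0, curl about -6 — near-zero divergence with nonzero curl is a vortex.

vortex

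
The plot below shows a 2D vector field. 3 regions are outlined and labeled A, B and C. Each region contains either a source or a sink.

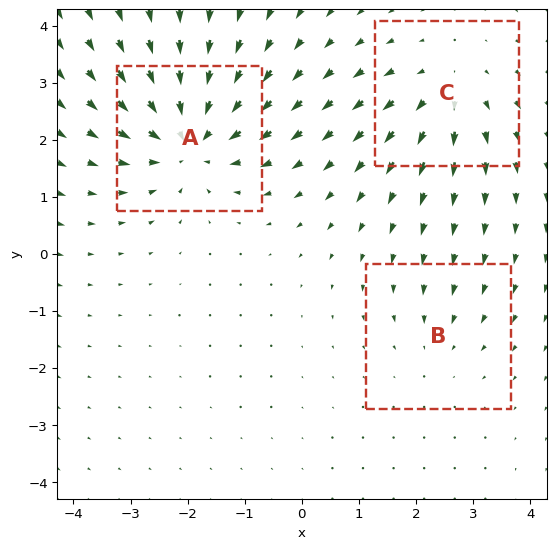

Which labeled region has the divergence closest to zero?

B

Divergence at each region's feature centre — A: about -5, B: about -2, C: about +3. Region B is closest to zero.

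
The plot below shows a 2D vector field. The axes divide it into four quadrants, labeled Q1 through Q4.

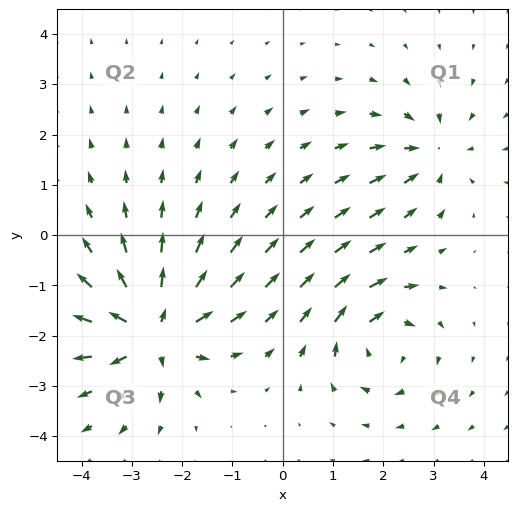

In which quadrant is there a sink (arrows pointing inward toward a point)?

The sink sits at approximately (3.0, 1.6), which lies in quadrant Q1. The divergence there is about -3, negative as expected for a sink.

Q1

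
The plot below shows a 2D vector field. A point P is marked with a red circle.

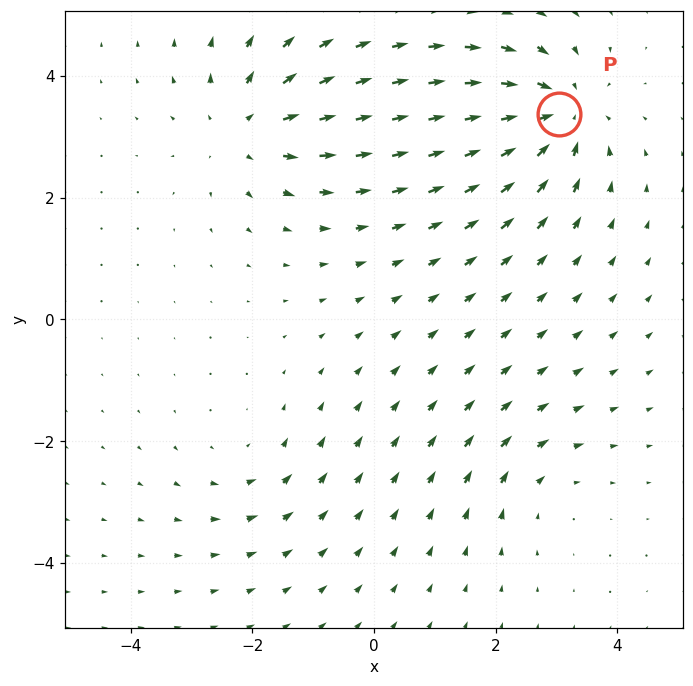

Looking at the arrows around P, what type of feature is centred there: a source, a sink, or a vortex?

sink

At P (3.0, 3.4) the arrows converge inward. Divergence about -5, curl ≈0 — negative divergence with near-zero curl is a sink.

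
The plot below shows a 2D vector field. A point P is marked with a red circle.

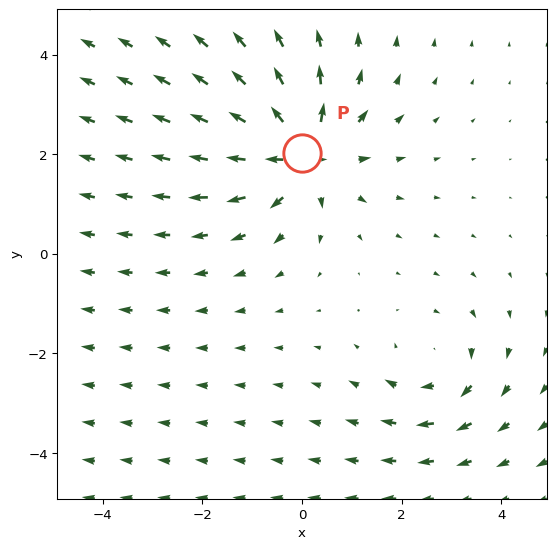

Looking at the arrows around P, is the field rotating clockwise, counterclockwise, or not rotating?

Near P at (-0.0, 2.0) the arrows show no circulation. The curl there is ≈0.

not rotating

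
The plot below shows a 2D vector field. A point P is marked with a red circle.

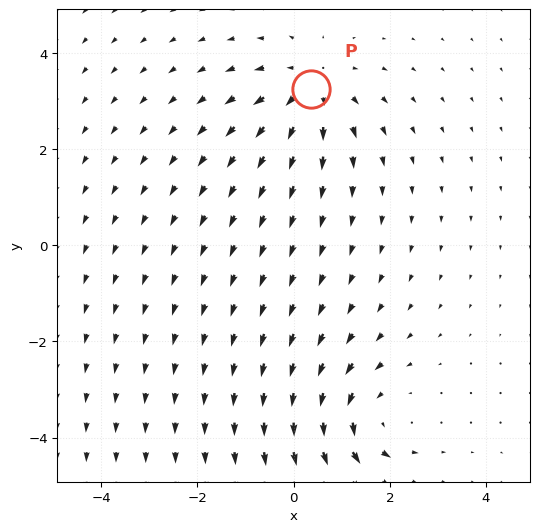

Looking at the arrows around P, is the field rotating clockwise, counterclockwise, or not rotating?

Near P at (0.4, 3.2) the arrows show no circulation. The curl there is ≈0.

not rotating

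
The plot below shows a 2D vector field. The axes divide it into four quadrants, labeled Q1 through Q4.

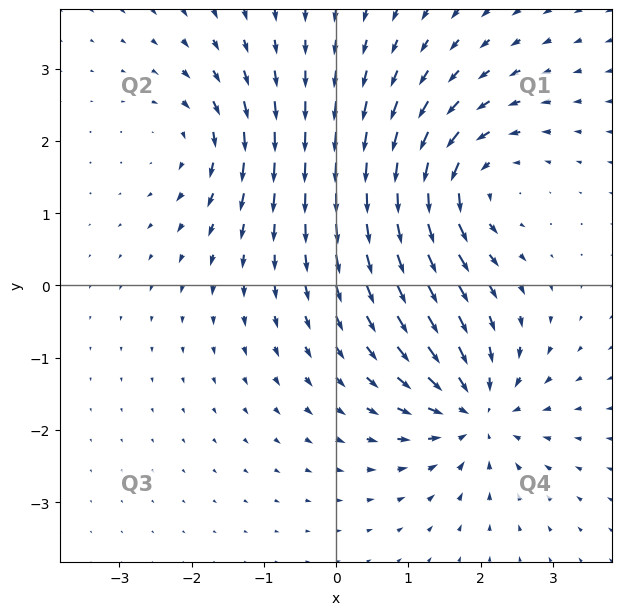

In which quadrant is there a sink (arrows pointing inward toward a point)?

The sink sits at approximately (1.9, -1.7), which lies in quadrant Q4. The divergence there is about -6, negative as expected for a sink.

Q4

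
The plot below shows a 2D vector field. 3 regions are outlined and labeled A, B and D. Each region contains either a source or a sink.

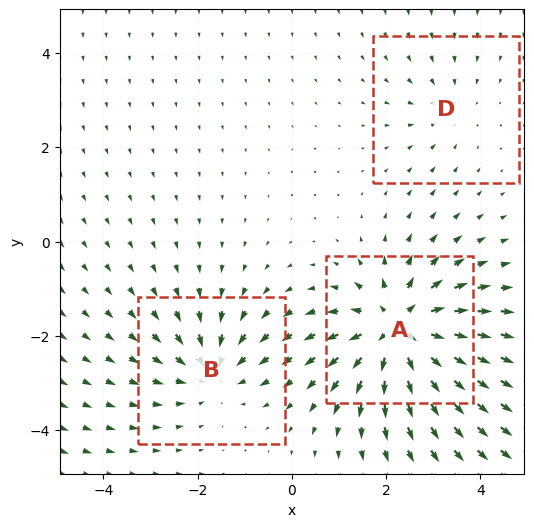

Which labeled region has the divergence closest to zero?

D

Divergence at each region's feature centre — A: about +5, B: about -3, D: about -2. Region D is closest to zero.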